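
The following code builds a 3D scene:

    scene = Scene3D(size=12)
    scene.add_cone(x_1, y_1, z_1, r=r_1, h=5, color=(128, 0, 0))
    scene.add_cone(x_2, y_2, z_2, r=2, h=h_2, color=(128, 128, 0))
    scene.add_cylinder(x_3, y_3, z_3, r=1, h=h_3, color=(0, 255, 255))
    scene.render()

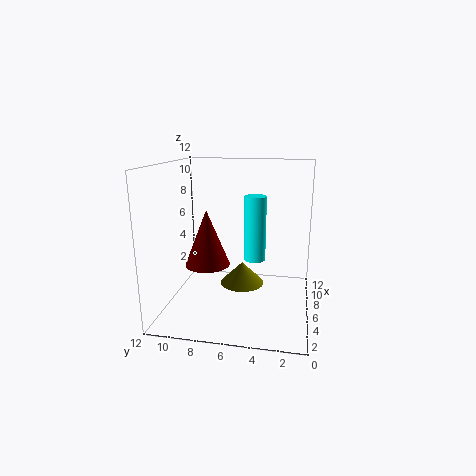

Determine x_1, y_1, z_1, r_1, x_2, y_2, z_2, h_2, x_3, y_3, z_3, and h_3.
x_1 = 7
y_1 = 9
z_1 = 3
r_1 = 2
x_2 = 8
y_2 = 6
z_2 = 1
h_2 = 2
x_3 = 9
y_3 = 5
z_3 = 3
h_3 = 6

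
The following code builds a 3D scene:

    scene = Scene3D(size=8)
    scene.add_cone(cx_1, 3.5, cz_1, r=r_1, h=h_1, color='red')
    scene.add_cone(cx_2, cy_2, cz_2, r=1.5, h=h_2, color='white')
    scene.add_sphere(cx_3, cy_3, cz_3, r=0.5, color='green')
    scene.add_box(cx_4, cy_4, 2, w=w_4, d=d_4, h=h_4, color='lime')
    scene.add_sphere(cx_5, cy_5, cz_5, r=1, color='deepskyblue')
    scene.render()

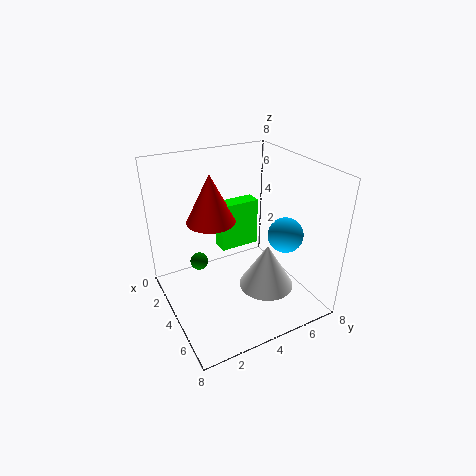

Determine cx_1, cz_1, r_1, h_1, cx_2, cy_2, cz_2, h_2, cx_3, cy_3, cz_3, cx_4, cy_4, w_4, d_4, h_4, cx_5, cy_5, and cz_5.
cx_1 = 1.5, cz_1 = 4, r_1 = 1.5, h_1 = 3, cx_2 = 5.5, cy_2 = 5, cz_2 = 1.5, h_2 = 2.5, cx_3 = 3, cy_3 = 2, cz_3 = 2.5, cx_4 = 1, cy_4 = 4, w_4 = 1, d_4 = 2.5, h_4 = 3, cx_5 = 5, cy_5 = 6.5, cz_5 = 4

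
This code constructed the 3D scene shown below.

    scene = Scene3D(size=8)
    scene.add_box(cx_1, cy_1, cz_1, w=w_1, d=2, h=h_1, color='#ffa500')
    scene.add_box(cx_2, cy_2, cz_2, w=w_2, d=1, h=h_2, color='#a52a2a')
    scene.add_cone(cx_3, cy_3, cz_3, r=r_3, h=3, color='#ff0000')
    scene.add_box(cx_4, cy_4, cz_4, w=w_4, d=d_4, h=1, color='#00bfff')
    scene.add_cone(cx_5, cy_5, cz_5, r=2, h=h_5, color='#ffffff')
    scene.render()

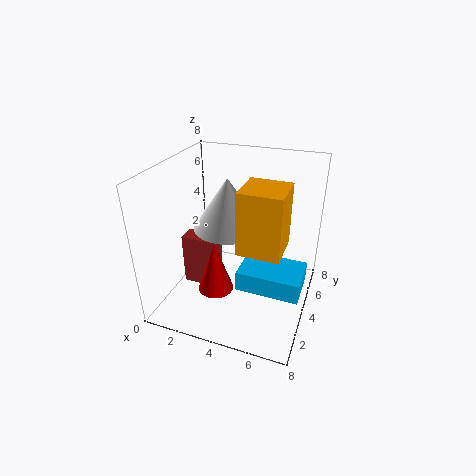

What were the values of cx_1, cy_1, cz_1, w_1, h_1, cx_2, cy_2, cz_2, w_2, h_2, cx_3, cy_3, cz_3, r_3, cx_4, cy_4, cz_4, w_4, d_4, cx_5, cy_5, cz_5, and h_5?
cx_1 = 5
cy_1 = 1
cz_1 = 5
w_1 = 2
h_1 = 3
cx_2 = 1
cy_2 = 3
cz_2 = 1
w_2 = 2
h_2 = 3
cx_3 = 3
cy_3 = 3
cz_3 = 1
r_3 = 1
cx_4 = 5
cy_4 = 1
cz_4 = 3
w_4 = 3
d_4 = 2
cx_5 = 3
cy_5 = 5
cz_5 = 4
h_5 = 3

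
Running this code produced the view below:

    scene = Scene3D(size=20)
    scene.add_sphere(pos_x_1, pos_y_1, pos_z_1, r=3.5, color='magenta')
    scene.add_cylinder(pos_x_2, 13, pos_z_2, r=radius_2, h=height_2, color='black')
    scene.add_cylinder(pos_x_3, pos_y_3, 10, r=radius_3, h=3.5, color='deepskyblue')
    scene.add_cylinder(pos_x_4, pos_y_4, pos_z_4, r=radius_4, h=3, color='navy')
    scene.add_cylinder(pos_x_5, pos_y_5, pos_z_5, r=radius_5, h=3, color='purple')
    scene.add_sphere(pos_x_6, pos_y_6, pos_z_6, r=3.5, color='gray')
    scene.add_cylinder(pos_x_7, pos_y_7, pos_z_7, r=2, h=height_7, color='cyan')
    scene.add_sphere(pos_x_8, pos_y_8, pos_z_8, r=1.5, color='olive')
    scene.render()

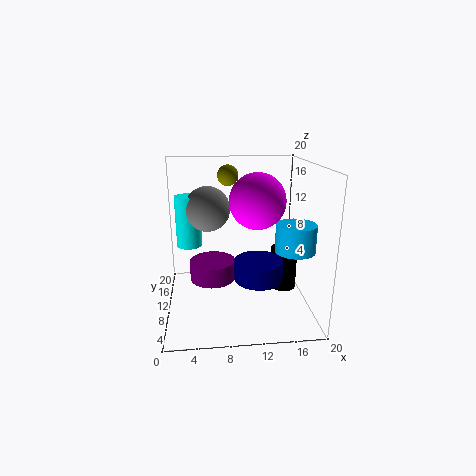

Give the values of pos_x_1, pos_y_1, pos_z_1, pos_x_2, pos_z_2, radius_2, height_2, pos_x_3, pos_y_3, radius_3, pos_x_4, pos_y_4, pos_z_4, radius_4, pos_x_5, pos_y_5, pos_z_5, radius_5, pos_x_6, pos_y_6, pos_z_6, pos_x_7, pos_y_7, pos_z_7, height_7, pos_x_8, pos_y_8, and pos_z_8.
pos_x_1 = 12
pos_y_1 = 6.5
pos_z_1 = 16
pos_x_2 = 17.5
pos_z_2 = 0.5
radius_2 = 2
height_2 = 6.5
pos_x_3 = 16.5
pos_y_3 = 4.5
radius_3 = 2.5
pos_x_4 = 13
pos_y_4 = 10
pos_z_4 = 3.5
radius_4 = 3.5
pos_x_5 = 6.5
pos_y_5 = 14
pos_z_5 = 2
radius_5 = 3.5
pos_x_6 = 6
pos_y_6 = 16.5
pos_z_6 = 12.5
pos_x_7 = 3
pos_y_7 = 17
pos_z_7 = 6.5
height_7 = 8
pos_x_8 = 9
pos_y_8 = 14
pos_z_8 = 18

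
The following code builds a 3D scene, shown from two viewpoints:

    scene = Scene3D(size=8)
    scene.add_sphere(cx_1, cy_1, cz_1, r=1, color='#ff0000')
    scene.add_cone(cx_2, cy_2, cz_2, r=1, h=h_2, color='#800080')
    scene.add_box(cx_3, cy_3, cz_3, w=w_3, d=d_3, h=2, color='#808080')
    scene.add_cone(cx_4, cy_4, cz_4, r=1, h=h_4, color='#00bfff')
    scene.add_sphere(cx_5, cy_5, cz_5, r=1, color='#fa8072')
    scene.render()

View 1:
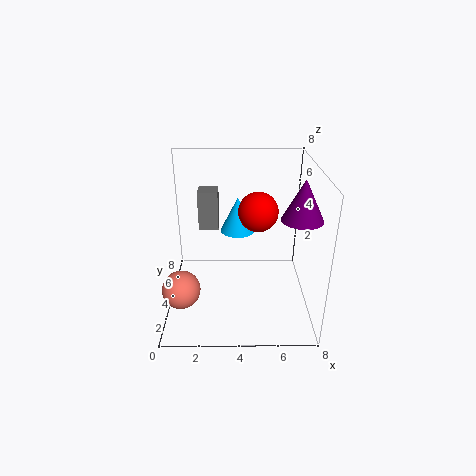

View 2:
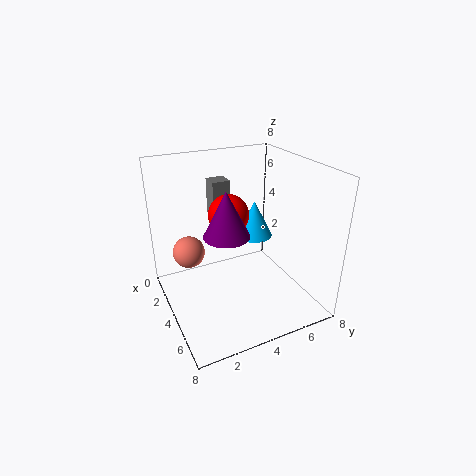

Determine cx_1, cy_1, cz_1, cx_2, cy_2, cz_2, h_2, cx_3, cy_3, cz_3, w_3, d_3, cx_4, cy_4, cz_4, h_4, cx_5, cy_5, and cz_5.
cx_1 = 5, cy_1 = 3, cz_1 = 6, cx_2 = 7, cy_2 = 2, cz_2 = 6, h_2 = 2, cx_3 = 2, cy_3 = 3, cz_3 = 5, w_3 = 1, d_3 = 1, cx_4 = 4, cy_4 = 5, cz_4 = 4, h_4 = 2, cx_5 = 1, cy_5 = 2, cz_5 = 2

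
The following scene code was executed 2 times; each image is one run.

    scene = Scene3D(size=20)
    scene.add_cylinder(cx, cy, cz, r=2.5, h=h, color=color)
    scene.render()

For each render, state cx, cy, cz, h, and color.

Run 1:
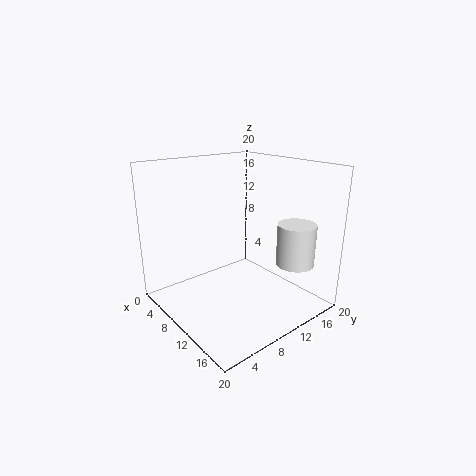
cx = 17; cy = 14; cz = 7.5; h = 5.5; color = 'white'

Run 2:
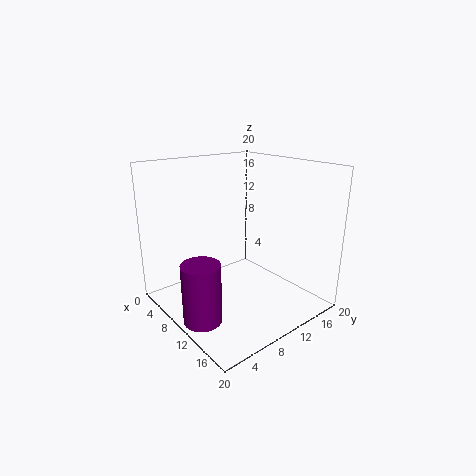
cx = 12; cy = 2.5; cz = 1; h = 8; color = 'purple'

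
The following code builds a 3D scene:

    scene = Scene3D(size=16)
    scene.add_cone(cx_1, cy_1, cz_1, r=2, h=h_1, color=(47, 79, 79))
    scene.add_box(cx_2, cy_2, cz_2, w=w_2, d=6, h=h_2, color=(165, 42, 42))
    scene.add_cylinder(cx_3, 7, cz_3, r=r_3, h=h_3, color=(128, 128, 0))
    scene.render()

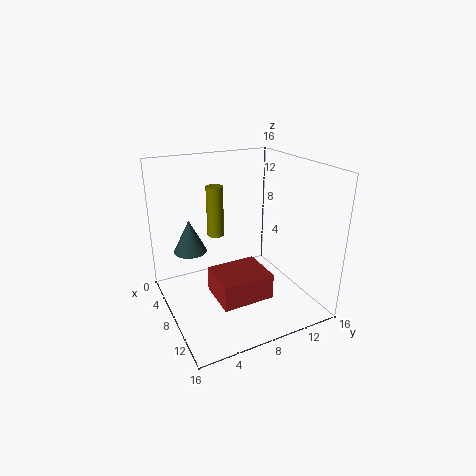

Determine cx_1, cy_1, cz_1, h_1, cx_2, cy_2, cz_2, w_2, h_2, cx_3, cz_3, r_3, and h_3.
cx_1 = 3; cy_1 = 4; cz_1 = 5; h_1 = 4; cx_2 = 6; cy_2 = 5; cz_2 = 1; w_2 = 5; h_2 = 3; cx_3 = 4; cz_3 = 7; r_3 = 1; h_3 = 6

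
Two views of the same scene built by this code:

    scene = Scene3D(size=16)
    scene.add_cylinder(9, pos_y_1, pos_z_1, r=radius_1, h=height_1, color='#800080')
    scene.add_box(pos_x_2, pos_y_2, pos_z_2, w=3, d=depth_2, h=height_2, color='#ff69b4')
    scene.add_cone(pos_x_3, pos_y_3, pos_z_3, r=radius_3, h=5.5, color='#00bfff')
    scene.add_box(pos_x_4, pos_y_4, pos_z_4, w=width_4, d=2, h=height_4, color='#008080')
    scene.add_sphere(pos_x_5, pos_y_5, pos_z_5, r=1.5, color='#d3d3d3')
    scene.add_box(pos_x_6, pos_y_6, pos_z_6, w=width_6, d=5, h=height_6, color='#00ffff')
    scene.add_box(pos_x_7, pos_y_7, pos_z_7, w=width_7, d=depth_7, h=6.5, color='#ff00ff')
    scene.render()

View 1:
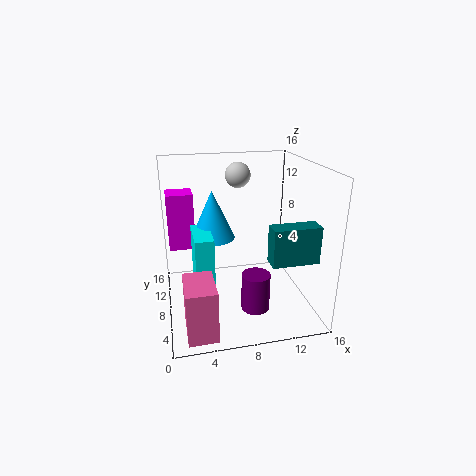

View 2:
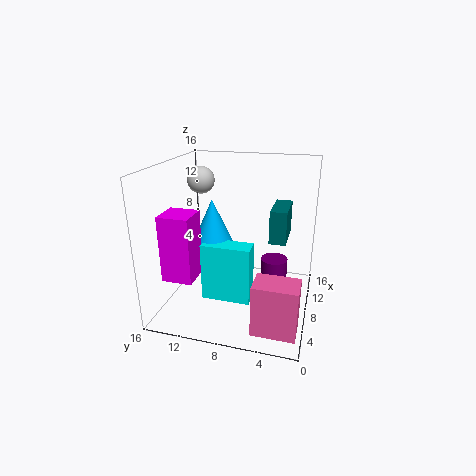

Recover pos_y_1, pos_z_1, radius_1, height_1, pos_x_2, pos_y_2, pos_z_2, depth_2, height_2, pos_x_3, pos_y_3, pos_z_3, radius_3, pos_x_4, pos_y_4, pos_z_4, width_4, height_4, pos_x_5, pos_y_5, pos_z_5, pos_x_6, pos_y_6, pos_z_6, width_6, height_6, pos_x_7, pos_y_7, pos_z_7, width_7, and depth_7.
pos_y_1 = 4
pos_z_1 = 1.5
radius_1 = 1.5
height_1 = 4
pos_x_2 = 1.5
pos_y_2 = 0.5
pos_z_2 = 0.5
depth_2 = 4.5
height_2 = 5.5
pos_x_3 = 5.5
pos_y_3 = 10
pos_z_3 = 7.5
radius_3 = 2.5
pos_x_4 = 10.5
pos_y_4 = 3
pos_z_4 = 6.5
width_4 = 5
height_4 = 4
pos_x_5 = 9
pos_y_5 = 12.5
pos_z_5 = 14
pos_x_6 = 3
pos_y_6 = 5.5
pos_z_6 = 3
width_6 = 2
height_6 = 6
pos_x_7 = 0.5
pos_y_7 = 10.5
pos_z_7 = 6
width_7 = 3
depth_7 = 3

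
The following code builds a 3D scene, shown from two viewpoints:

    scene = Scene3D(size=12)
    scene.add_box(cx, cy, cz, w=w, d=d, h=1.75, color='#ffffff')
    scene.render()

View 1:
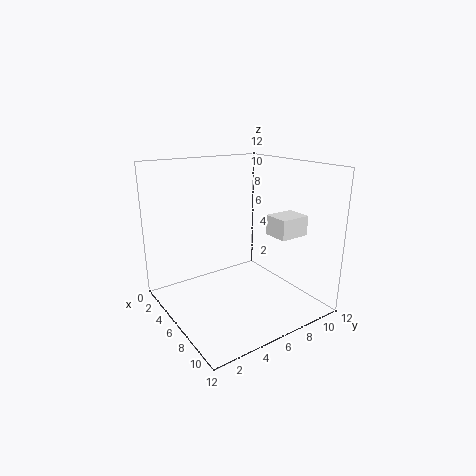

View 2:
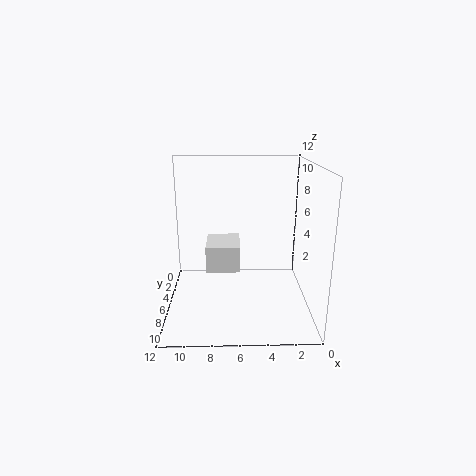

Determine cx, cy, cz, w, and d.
cx = 6; cy = 9; cz = 5.75; w = 2.25; d = 2.75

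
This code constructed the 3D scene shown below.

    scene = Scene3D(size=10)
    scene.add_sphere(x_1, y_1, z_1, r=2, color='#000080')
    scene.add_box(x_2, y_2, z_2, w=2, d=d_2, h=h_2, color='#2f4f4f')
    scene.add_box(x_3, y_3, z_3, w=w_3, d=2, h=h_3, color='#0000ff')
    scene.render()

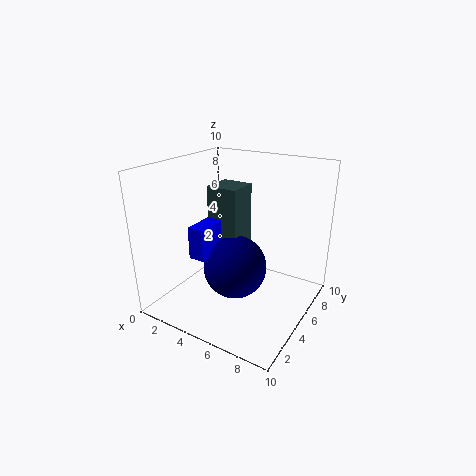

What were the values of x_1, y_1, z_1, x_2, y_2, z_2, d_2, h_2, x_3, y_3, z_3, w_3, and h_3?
x_1 = 6, y_1 = 3, z_1 = 4, x_2 = 4, y_2 = 3, z_2 = 5, d_2 = 2, h_2 = 4, x_3 = 4, y_3 = 1, z_3 = 5, w_3 = 1, h_3 = 2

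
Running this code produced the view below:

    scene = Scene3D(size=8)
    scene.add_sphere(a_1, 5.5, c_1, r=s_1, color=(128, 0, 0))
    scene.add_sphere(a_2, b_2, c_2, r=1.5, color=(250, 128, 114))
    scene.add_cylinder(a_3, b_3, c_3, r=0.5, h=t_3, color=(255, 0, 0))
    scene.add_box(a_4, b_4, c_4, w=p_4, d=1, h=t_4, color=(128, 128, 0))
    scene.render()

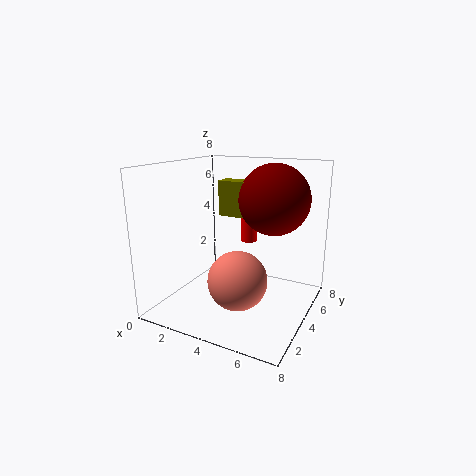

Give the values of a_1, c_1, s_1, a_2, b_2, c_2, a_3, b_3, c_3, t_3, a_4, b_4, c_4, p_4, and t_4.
a_1 = 5.5, c_1 = 6, s_1 = 2, a_2 = 5, b_2 = 2, c_2 = 2.5, a_3 = 3.5, b_3 = 6.5, c_3 = 3, t_3 = 2.5, a_4 = 2.5, b_4 = 4.5, c_4 = 5, p_4 = 3, t_4 = 2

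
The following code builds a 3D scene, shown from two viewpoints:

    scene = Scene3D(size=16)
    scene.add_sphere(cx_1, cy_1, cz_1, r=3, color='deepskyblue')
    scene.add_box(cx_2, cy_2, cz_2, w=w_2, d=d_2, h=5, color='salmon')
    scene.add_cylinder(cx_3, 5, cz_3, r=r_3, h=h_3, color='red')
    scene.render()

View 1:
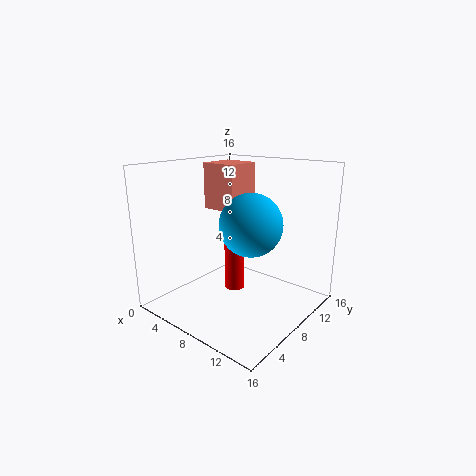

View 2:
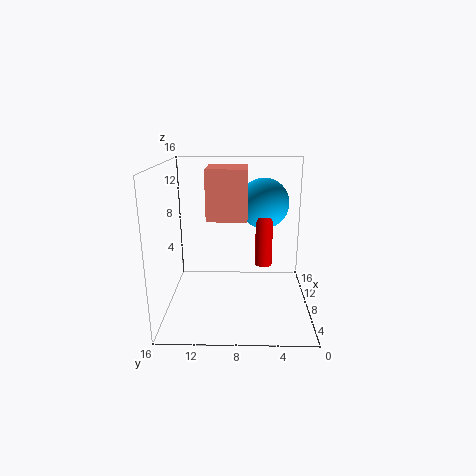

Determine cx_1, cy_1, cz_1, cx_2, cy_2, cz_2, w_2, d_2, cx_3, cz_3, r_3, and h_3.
cx_1 = 12, cy_1 = 5, cz_1 = 11, cx_2 = 4, cy_2 = 7, cz_2 = 11, w_2 = 4, d_2 = 4, cx_3 = 10, cz_3 = 4, r_3 = 1, h_3 = 6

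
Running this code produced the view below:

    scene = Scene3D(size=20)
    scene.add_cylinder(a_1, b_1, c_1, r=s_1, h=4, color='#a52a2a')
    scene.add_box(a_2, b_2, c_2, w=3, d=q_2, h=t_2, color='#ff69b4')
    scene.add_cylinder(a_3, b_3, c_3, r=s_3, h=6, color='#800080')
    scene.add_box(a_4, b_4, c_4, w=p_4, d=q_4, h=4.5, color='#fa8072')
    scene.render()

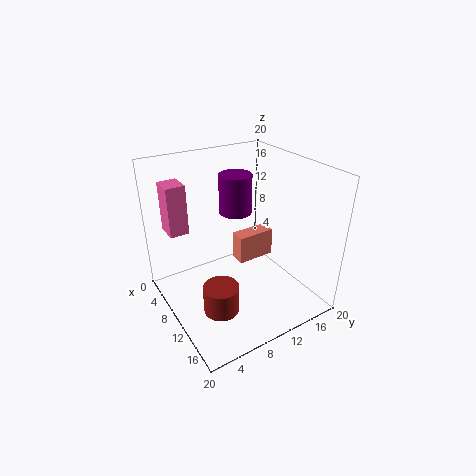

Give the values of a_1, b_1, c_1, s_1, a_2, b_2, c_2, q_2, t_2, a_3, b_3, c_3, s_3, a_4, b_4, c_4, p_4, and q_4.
a_1 = 12; b_1 = 6; c_1 = 0.5; s_1 = 2.5; a_2 = 5.5; b_2 = 1; c_2 = 12; q_2 = 2.5; t_2 = 6.5; a_3 = 4.5; b_3 = 13; c_3 = 11; s_3 = 2.5; a_4 = 4.5; b_4 = 12.5; c_4 = 3; p_4 = 2.5; q_4 = 6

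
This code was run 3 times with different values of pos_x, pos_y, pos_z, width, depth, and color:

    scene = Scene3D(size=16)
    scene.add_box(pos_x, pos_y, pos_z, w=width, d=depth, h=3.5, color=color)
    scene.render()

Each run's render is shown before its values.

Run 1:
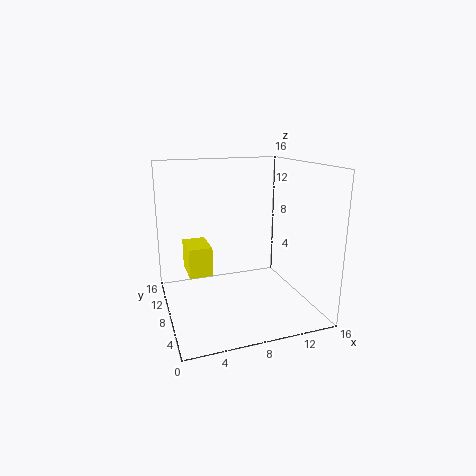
pos_x = 2.75; pos_y = 9.75; pos_z = 3; width = 2.75; depth = 4.25; color = 'yellow'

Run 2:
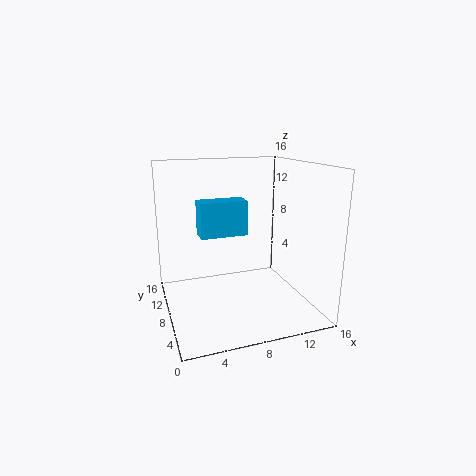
pos_x = 3.25; pos_y = 5; pos_z = 9.25; width = 4.75; depth = 2.25; color = 'deepskyblue'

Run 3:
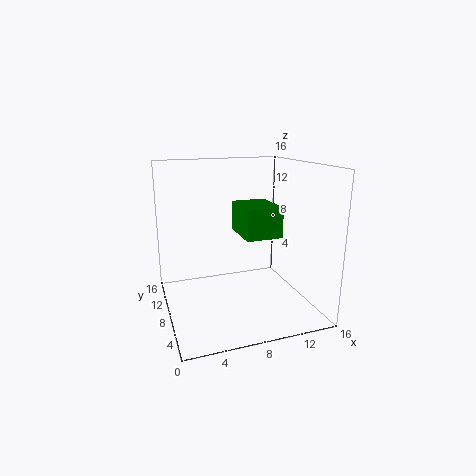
pos_x = 8.75; pos_y = 7; pos_z = 7.75; width = 4.25; depth = 5.5; color = 'green'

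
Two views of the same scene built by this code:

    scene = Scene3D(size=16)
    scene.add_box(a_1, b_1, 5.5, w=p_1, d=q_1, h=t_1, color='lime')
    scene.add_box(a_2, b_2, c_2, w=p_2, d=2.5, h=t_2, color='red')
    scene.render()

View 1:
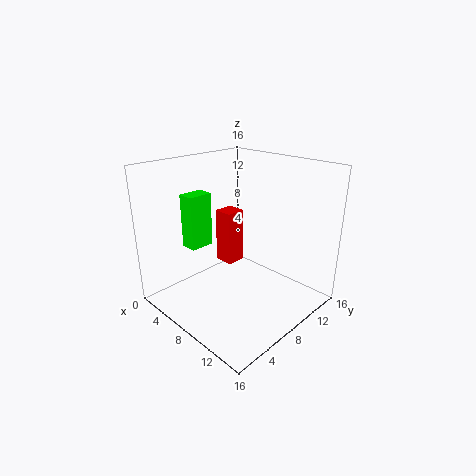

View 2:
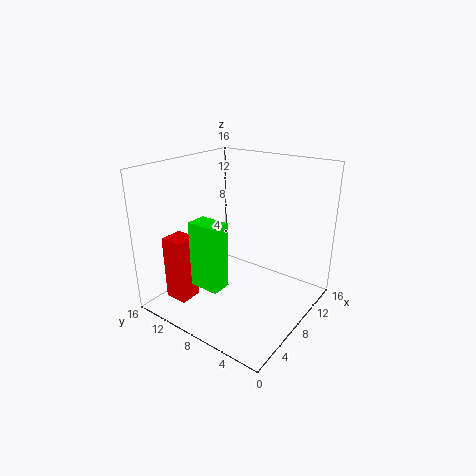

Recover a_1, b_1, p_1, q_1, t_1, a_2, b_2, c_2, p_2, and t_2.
a_1 = 1, b_1 = 5.5, p_1 = 2, q_1 = 3, t_1 = 6.5, a_2 = 1.5, b_2 = 10.5, c_2 = 2, p_2 = 2.5, t_2 = 7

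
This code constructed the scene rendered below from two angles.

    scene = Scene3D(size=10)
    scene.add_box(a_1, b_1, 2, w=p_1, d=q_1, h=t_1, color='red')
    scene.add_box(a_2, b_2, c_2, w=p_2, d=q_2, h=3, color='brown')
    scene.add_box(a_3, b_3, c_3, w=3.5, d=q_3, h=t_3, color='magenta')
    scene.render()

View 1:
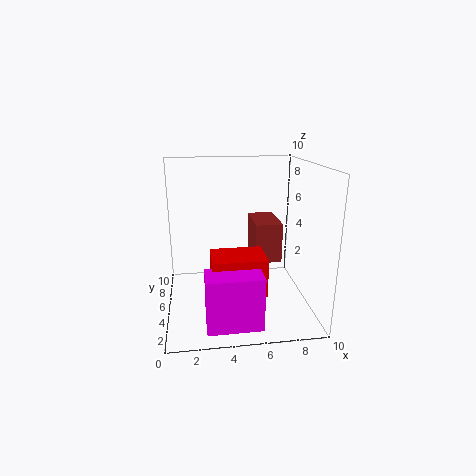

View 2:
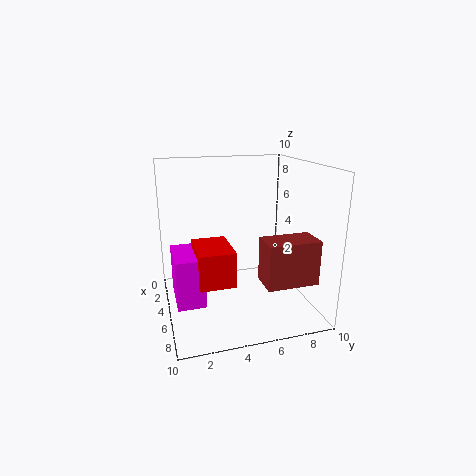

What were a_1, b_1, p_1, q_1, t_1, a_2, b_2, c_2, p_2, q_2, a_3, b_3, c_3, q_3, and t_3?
a_1 = 3
b_1 = 2
p_1 = 3.5
q_1 = 2.5
t_1 = 2.5
a_2 = 6.5
b_2 = 6
c_2 = 2.5
p_2 = 2
q_2 = 3.5
a_3 = 2.5
b_3 = 0.5
c_3 = 0.5
q_3 = 2
t_3 = 3.5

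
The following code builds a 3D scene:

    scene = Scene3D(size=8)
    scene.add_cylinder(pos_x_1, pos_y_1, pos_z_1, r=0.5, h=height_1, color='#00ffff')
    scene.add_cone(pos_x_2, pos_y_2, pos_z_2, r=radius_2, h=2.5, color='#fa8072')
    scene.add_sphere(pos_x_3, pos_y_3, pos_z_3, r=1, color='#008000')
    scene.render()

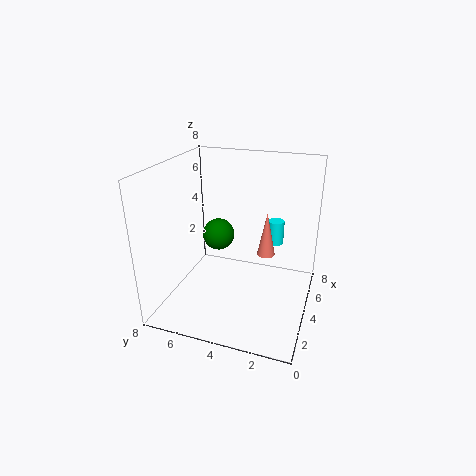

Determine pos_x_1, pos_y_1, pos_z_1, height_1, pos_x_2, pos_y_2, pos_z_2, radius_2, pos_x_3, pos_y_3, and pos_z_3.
pos_x_1 = 7; pos_y_1 = 2.5; pos_z_1 = 2.5; height_1 = 1.5; pos_x_2 = 4.5; pos_y_2 = 2.5; pos_z_2 = 3; radius_2 = 0.5; pos_x_3 = 6; pos_y_3 = 6; pos_z_3 = 3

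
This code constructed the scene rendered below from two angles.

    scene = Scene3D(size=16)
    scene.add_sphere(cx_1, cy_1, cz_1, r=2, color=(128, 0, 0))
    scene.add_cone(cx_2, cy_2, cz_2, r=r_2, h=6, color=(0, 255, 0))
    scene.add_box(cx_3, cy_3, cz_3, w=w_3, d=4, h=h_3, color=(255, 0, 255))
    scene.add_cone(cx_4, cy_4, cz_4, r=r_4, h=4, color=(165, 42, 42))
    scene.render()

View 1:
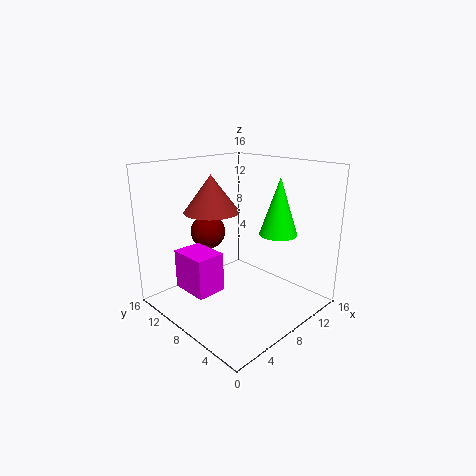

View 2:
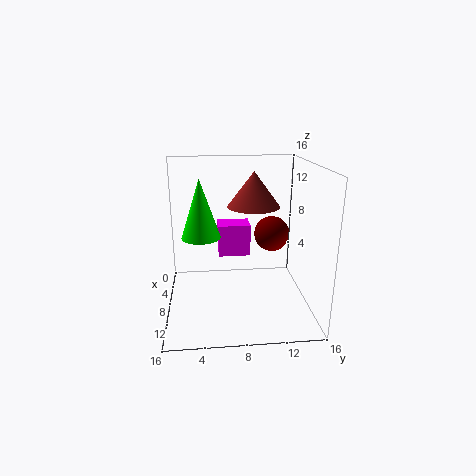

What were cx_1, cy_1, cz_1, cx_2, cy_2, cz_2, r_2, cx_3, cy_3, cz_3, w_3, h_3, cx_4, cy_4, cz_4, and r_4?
cx_1 = 7; cy_1 = 12; cz_1 = 8; cx_2 = 10; cy_2 = 4; cz_2 = 9; r_2 = 2; cx_3 = 1; cy_3 = 6; cz_3 = 4; w_3 = 3; h_3 = 4; cx_4 = 6; cy_4 = 10; cz_4 = 11; r_4 = 3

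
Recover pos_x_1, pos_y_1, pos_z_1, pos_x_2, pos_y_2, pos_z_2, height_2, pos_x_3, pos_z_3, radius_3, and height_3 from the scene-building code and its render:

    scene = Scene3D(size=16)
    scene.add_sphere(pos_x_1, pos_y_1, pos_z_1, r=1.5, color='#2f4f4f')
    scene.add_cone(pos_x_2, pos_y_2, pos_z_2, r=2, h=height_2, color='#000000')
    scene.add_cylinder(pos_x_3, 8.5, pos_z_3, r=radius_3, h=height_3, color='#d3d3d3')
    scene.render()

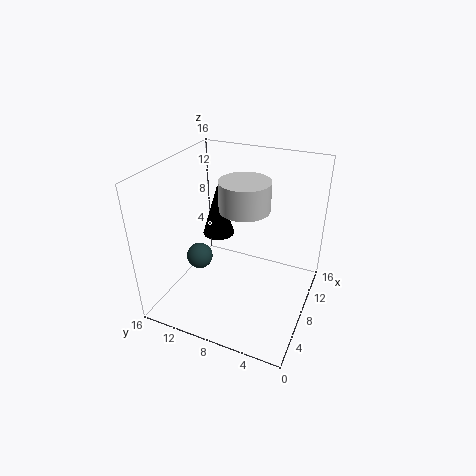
pos_x_1 = 7
pos_y_1 = 12.5
pos_z_1 = 5
pos_x_2 = 12
pos_y_2 = 12.5
pos_z_2 = 5.5
height_2 = 6.5
pos_x_3 = 11
pos_z_3 = 10
radius_3 = 3
height_3 = 3.5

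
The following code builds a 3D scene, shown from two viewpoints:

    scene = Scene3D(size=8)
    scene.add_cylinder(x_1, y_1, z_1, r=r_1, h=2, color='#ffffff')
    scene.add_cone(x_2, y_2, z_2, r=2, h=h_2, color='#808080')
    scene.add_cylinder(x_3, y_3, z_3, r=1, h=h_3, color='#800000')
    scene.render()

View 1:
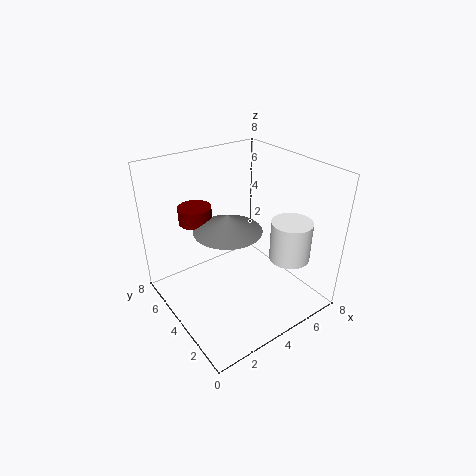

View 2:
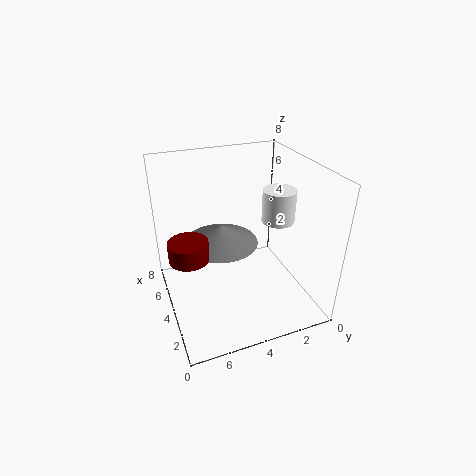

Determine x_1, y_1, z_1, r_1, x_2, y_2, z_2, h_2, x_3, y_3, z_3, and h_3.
x_1 = 5; y_1 = 1; z_1 = 4; r_1 = 1; x_2 = 4; y_2 = 5; z_2 = 4; h_2 = 1; x_3 = 3; y_3 = 7; z_3 = 4; h_3 = 1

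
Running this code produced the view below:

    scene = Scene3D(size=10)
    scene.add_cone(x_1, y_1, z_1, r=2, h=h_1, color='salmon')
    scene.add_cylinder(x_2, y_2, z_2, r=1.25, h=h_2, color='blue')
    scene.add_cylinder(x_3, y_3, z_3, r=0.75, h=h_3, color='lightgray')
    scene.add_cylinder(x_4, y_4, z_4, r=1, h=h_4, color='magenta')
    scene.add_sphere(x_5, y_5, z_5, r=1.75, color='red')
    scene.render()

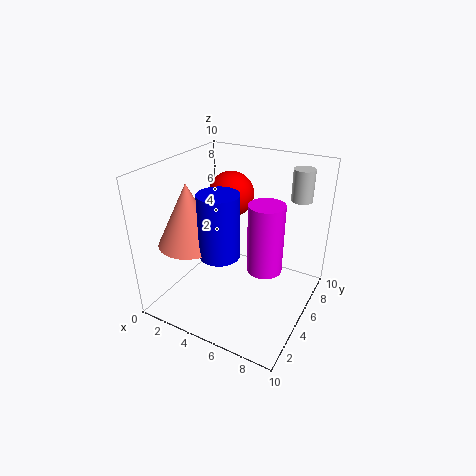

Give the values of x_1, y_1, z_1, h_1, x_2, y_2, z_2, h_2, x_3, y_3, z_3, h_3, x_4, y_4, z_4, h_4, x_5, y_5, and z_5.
x_1 = 3; y_1 = 2.25; z_1 = 5.5; h_1 = 4; x_2 = 5.25; y_2 = 2.25; z_2 = 5.25; h_2 = 4; x_3 = 8.25; y_3 = 8.25; z_3 = 7.25; h_3 = 2.25; x_4 = 8.25; y_4 = 2.25; z_4 = 5.25; h_4 = 4; x_5 = 2.75; y_5 = 8; z_5 = 6.75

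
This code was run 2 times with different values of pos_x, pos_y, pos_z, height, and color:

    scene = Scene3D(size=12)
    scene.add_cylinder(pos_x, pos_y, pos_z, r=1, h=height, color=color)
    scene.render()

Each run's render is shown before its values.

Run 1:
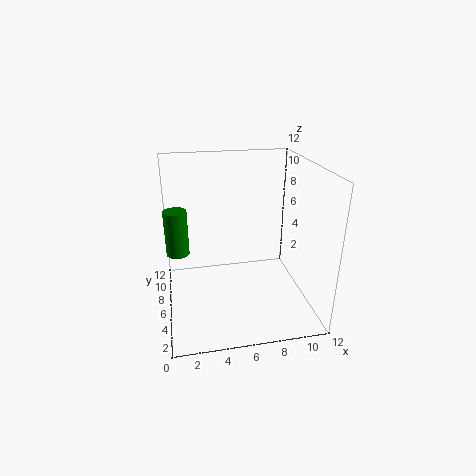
pos_x = 1, pos_y = 8, pos_z = 4, height = 4, color = 'green'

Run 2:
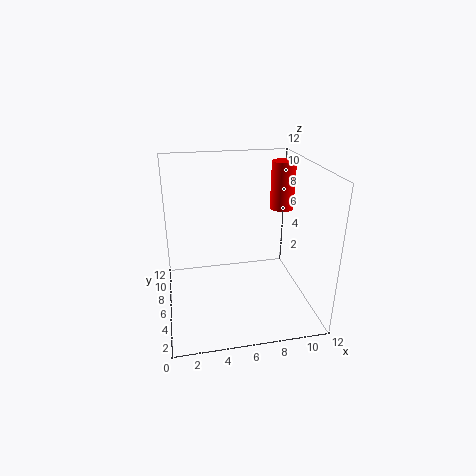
pos_x = 10, pos_y = 7, pos_z = 8, height = 4, color = 'red'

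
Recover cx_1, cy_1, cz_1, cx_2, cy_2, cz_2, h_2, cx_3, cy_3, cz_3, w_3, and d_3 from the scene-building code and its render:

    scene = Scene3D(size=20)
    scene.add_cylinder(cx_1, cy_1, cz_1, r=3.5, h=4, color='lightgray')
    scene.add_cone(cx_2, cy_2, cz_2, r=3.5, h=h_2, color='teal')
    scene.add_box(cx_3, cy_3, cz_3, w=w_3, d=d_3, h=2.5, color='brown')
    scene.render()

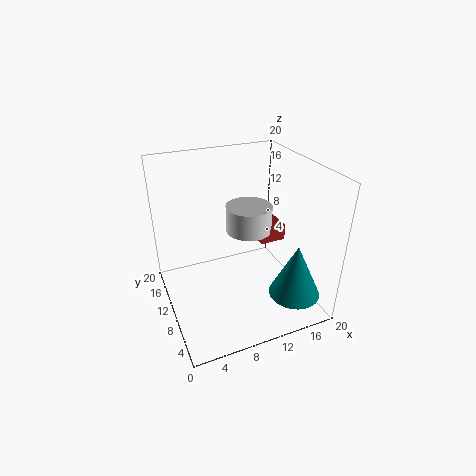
cx_1 = 13.5
cy_1 = 14
cz_1 = 8.5
cx_2 = 16
cy_2 = 4
cz_2 = 3
h_2 = 7.5
cx_3 = 14.5
cy_3 = 11.5
cz_3 = 7
w_3 = 4
d_3 = 6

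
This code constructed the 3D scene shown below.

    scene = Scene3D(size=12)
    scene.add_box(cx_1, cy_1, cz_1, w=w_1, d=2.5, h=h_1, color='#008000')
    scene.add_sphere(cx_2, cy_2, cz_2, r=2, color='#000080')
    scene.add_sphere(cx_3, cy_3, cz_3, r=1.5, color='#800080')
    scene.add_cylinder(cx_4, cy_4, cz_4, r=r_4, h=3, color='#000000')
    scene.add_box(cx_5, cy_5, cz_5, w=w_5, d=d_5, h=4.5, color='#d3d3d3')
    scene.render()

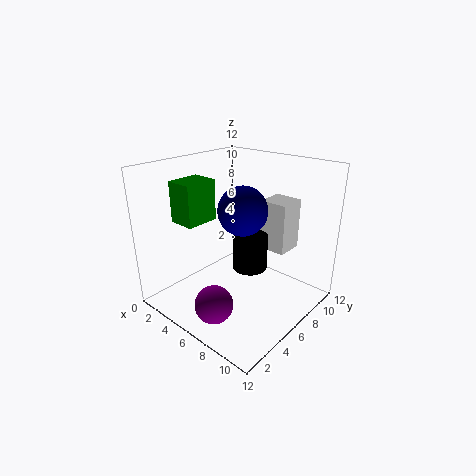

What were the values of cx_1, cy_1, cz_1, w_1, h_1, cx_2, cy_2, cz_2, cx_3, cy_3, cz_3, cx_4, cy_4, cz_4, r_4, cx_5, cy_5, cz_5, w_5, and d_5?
cx_1 = 4
cy_1 = 1
cz_1 = 8.5
w_1 = 2
h_1 = 3
cx_2 = 6.5
cy_2 = 6
cz_2 = 8.5
cx_3 = 7
cy_3 = 2
cz_3 = 2
cx_4 = 6.5
cy_4 = 7
cz_4 = 3
r_4 = 1.5
cx_5 = 6
cy_5 = 9
cz_5 = 4
w_5 = 2.5
d_5 = 2.5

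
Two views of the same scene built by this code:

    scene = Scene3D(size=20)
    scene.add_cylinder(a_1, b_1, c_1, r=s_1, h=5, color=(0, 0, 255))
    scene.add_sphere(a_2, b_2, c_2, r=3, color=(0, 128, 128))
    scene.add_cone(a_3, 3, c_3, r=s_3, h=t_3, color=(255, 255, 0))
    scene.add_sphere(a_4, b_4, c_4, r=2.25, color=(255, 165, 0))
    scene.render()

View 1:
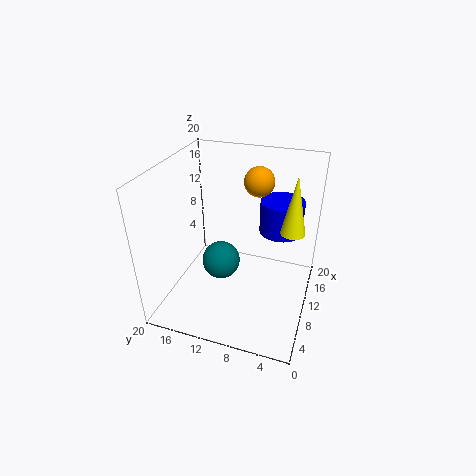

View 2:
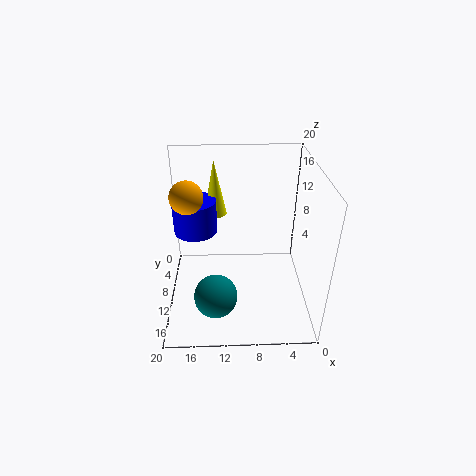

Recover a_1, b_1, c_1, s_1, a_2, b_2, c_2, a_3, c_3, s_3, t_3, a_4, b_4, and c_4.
a_1 = 16.25, b_1 = 5.25, c_1 = 8.5, s_1 = 3.25, a_2 = 13.25, b_2 = 14, c_2 = 3, a_3 = 13.25, c_3 = 10.25, s_3 = 1.75, t_3 = 8.5, a_4 = 16.75, b_4 = 9, c_4 = 15.75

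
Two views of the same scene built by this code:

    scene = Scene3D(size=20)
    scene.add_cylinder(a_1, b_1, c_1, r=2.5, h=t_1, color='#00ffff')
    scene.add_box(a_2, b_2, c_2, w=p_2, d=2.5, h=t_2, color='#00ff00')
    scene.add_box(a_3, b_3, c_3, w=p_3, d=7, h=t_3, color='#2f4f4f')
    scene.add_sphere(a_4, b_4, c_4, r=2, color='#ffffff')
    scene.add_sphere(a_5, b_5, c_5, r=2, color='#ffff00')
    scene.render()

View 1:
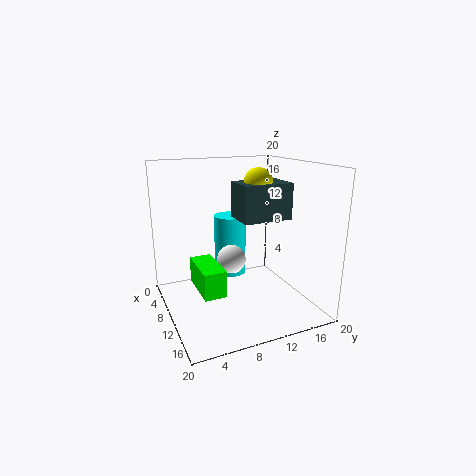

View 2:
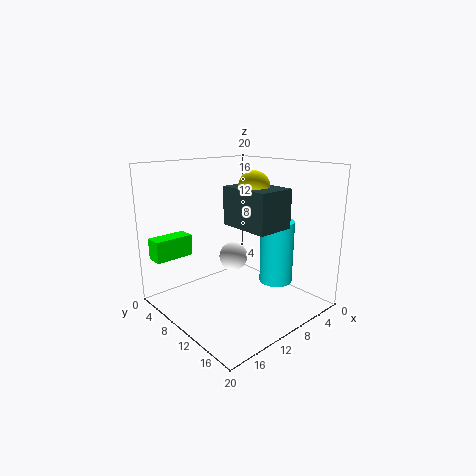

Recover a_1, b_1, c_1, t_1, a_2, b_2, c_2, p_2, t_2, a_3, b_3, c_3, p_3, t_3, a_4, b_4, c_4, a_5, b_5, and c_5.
a_1 = 3.5; b_1 = 11.5; c_1 = 2; t_1 = 9.5; a_2 = 14; b_2 = 2; c_2 = 7; p_2 = 5.5; t_2 = 3; a_3 = 7.5; b_3 = 10; c_3 = 12.5; p_3 = 5; t_3 = 5; a_4 = 10; b_4 = 9; c_4 = 7; a_5 = 10; b_5 = 13; c_5 = 17.5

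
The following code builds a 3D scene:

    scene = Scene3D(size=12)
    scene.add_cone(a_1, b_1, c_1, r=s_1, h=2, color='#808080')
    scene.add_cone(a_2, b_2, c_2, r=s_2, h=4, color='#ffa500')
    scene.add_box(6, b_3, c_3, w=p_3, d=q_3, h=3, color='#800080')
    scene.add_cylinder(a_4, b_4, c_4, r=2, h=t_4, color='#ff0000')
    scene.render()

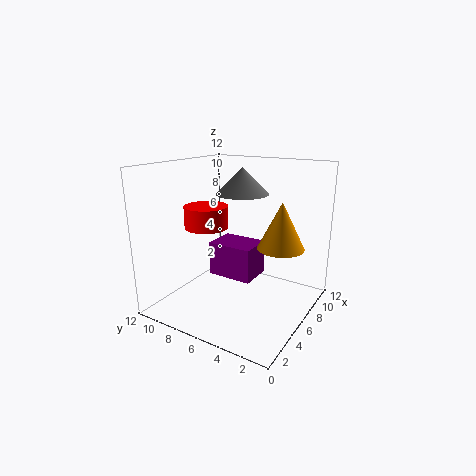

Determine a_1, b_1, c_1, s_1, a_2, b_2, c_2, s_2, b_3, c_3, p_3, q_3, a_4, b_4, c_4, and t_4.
a_1 = 5, b_1 = 5, c_1 = 10, s_1 = 2, a_2 = 8, b_2 = 3, c_2 = 5, s_2 = 2, b_3 = 5, c_3 = 2, p_3 = 3, q_3 = 4, a_4 = 7, b_4 = 10, c_4 = 6, t_4 = 2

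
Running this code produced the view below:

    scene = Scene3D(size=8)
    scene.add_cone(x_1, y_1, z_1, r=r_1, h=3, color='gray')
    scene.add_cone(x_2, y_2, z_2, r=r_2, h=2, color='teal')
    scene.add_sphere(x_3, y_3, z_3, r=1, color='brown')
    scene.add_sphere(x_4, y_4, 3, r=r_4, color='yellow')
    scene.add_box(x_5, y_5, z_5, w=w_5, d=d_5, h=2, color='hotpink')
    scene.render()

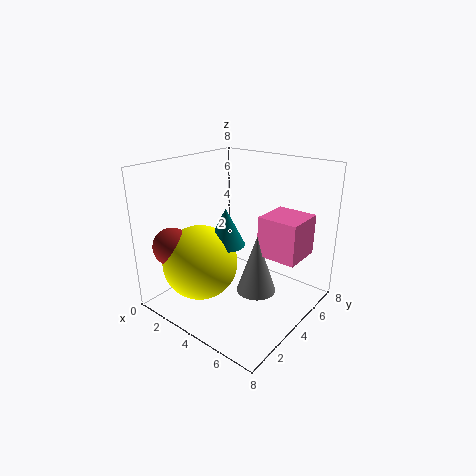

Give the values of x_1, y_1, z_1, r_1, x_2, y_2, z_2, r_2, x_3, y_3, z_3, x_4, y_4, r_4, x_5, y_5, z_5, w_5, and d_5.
x_1 = 6, y_1 = 3, z_1 = 2, r_1 = 1, x_2 = 4, y_2 = 3, z_2 = 4, r_2 = 1, x_3 = 2, y_3 = 1, z_3 = 4, x_4 = 3, y_4 = 2, r_4 = 2, x_5 = 6, y_5 = 3, z_5 = 4, w_5 = 2, d_5 = 2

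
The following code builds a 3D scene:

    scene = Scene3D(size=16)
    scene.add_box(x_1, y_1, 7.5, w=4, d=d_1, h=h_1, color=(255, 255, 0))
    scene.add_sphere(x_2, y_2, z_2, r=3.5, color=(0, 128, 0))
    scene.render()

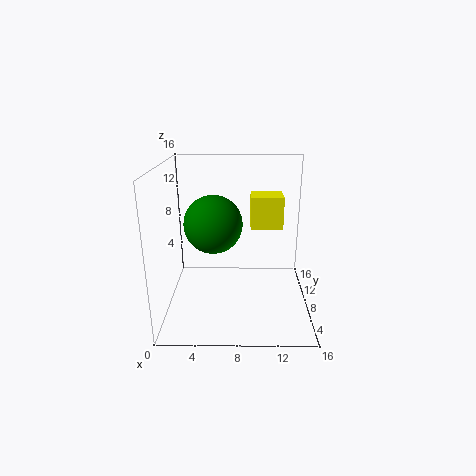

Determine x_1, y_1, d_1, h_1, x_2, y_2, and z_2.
x_1 = 9.5, y_1 = 12, d_1 = 3.5, h_1 = 4, x_2 = 5, y_2 = 11, z_2 = 8.5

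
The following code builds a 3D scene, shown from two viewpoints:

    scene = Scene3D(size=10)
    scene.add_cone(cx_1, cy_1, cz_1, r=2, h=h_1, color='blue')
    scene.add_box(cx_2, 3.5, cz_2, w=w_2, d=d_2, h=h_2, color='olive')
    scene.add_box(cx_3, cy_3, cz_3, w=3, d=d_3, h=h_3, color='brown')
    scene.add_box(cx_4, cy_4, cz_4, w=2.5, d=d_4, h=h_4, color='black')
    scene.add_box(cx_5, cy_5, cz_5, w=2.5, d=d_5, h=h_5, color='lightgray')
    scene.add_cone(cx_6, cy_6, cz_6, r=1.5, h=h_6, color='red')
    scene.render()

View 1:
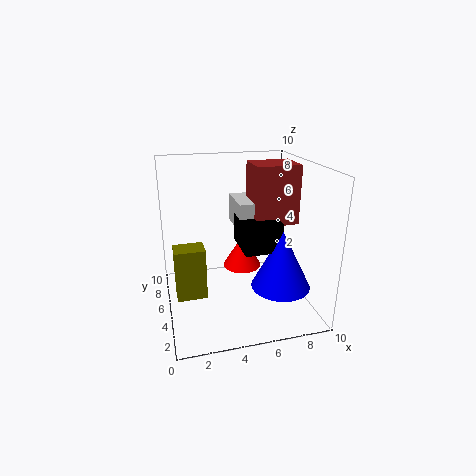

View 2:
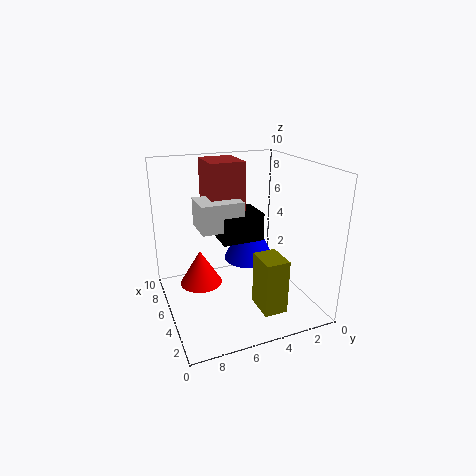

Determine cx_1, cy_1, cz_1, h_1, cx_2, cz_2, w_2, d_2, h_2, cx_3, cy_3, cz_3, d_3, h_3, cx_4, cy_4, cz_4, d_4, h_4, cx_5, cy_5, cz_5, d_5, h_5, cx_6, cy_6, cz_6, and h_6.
cx_1 = 7.5, cy_1 = 3, cz_1 = 2, h_1 = 4, cx_2 = 0.5, cz_2 = 1.5, w_2 = 2, d_2 = 1.5, h_2 = 3.5, cx_3 = 6, cy_3 = 4, cz_3 = 6, d_3 = 2.5, h_3 = 4, cx_4 = 5, cy_4 = 3, cz_4 = 4.5, d_4 = 3, h_4 = 2, cx_5 = 5, cy_5 = 4.5, cz_5 = 5.5, d_5 = 3, h_5 = 2, cx_6 = 6, cy_6 = 7.5, cz_6 = 1.5, h_6 = 2.5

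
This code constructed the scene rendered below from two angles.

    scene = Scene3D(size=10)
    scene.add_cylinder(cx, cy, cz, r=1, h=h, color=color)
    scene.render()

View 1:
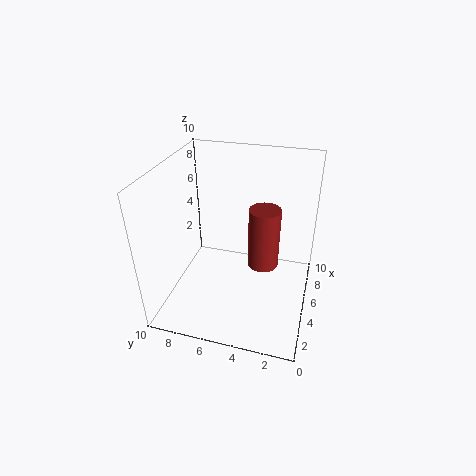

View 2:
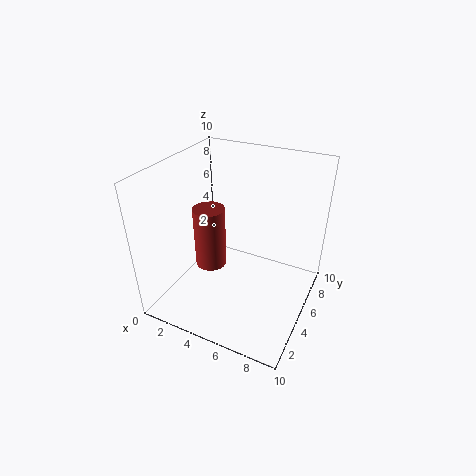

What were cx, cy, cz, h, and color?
cx = 4, cy = 3, cz = 4, h = 4, color = 'brown'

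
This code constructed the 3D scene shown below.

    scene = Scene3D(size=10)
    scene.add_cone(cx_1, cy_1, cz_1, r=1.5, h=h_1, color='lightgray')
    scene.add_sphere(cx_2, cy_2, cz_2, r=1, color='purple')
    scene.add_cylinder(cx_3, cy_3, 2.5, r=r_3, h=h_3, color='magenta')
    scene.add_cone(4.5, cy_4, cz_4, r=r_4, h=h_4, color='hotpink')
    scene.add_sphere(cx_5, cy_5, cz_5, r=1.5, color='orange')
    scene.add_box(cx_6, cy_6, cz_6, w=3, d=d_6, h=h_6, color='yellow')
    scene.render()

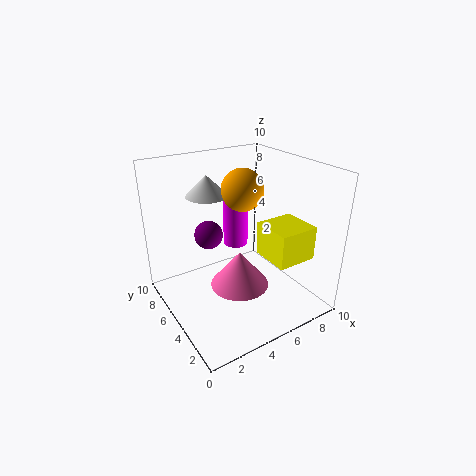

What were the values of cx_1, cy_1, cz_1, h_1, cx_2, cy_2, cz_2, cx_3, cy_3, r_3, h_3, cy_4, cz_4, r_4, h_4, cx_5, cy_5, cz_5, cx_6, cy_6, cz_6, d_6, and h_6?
cx_1 = 4
cy_1 = 7.5
cz_1 = 7.5
h_1 = 1.5
cx_2 = 3.5
cy_2 = 6.5
cz_2 = 5
cx_3 = 7
cy_3 = 8.5
r_3 = 1
h_3 = 4.5
cy_4 = 4
cz_4 = 2
r_4 = 2
h_4 = 2.5
cx_5 = 6
cy_5 = 6
cz_5 = 8
cx_6 = 7
cy_6 = 2.5
cz_6 = 3
d_6 = 3
h_6 = 2.5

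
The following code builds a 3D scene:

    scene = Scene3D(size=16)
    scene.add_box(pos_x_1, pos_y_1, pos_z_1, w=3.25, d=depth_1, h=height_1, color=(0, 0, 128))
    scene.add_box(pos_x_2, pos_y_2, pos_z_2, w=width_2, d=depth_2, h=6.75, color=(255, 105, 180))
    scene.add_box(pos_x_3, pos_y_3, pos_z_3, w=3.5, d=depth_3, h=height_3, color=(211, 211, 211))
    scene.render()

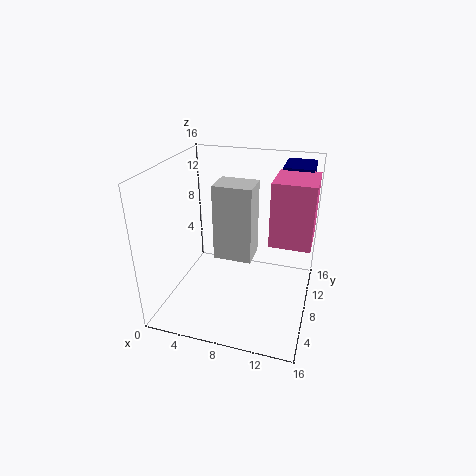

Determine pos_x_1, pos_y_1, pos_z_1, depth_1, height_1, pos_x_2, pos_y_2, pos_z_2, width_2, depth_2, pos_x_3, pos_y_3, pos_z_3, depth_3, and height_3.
pos_x_1 = 12; pos_y_1 = 10.75; pos_z_1 = 13.5; depth_1 = 4.25; height_1 = 2; pos_x_2 = 11.75; pos_y_2 = 6.25; pos_z_2 = 8.5; width_2 = 4.25; depth_2 = 5; pos_x_3 = 7.5; pos_y_3 = 2; pos_z_3 = 9; depth_3 = 2.75; height_3 = 7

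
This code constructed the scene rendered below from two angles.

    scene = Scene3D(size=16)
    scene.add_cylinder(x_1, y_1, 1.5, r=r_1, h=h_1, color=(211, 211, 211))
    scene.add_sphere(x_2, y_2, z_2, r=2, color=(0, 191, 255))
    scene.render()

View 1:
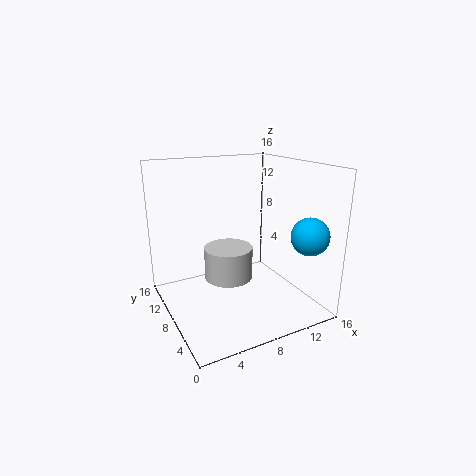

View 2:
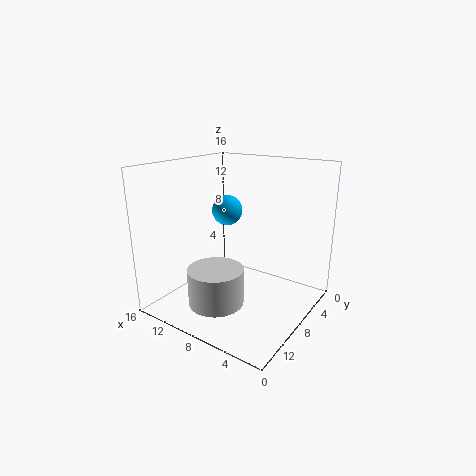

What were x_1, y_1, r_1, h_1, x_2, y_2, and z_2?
x_1 = 8.5; y_1 = 11.5; r_1 = 3; h_1 = 4; x_2 = 13.5; y_2 = 2.5; z_2 = 9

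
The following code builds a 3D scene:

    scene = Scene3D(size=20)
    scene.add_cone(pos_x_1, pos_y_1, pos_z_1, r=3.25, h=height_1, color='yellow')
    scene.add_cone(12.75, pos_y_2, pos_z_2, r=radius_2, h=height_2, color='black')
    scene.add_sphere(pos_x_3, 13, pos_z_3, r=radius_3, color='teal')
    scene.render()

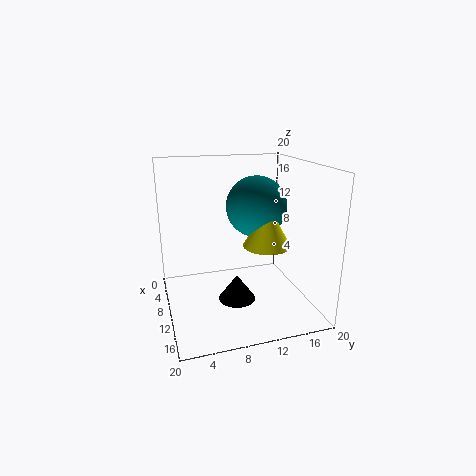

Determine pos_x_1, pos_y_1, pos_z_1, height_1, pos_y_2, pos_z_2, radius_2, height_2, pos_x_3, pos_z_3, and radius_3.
pos_x_1 = 12, pos_y_1 = 13.5, pos_z_1 = 9.25, height_1 = 5.75, pos_y_2 = 9, pos_z_2 = 2.25, radius_2 = 2.5, height_2 = 3.5, pos_x_3 = 9, pos_z_3 = 14, radius_3 = 4.25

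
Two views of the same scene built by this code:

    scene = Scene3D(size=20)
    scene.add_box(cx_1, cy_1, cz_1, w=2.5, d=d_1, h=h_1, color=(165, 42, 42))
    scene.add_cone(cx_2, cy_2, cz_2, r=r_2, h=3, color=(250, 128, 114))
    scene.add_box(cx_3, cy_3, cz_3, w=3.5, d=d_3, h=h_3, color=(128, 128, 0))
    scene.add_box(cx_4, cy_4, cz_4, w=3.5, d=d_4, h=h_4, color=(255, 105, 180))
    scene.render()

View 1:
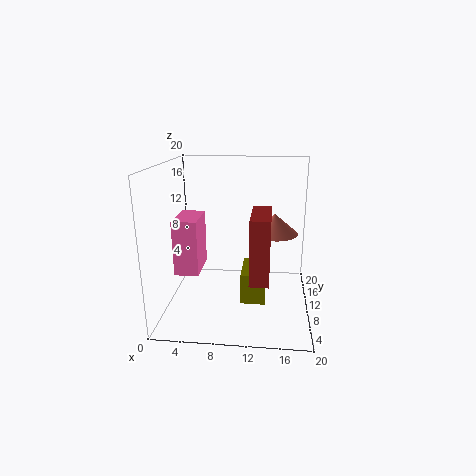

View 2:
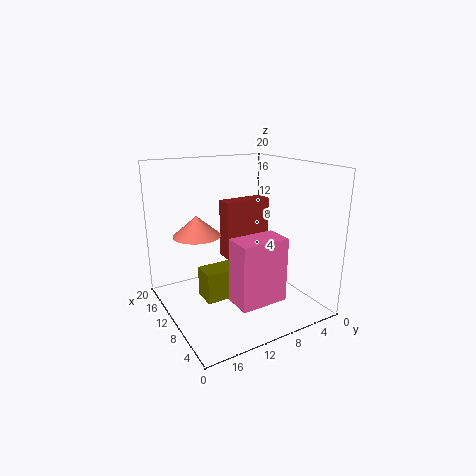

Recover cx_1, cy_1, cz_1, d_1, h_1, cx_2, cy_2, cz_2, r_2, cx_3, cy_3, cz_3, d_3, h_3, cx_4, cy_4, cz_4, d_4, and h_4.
cx_1 = 12
cy_1 = 3.5
cz_1 = 6
d_1 = 7
h_1 = 8.5
cx_2 = 15
cy_2 = 14
cz_2 = 9.5
r_2 = 3.5
cx_3 = 10.5
cy_3 = 8.5
cz_3 = 0.5
d_3 = 6
h_3 = 4.5
cx_4 = 1
cy_4 = 8.5
cz_4 = 4.5
d_4 = 6
h_4 = 8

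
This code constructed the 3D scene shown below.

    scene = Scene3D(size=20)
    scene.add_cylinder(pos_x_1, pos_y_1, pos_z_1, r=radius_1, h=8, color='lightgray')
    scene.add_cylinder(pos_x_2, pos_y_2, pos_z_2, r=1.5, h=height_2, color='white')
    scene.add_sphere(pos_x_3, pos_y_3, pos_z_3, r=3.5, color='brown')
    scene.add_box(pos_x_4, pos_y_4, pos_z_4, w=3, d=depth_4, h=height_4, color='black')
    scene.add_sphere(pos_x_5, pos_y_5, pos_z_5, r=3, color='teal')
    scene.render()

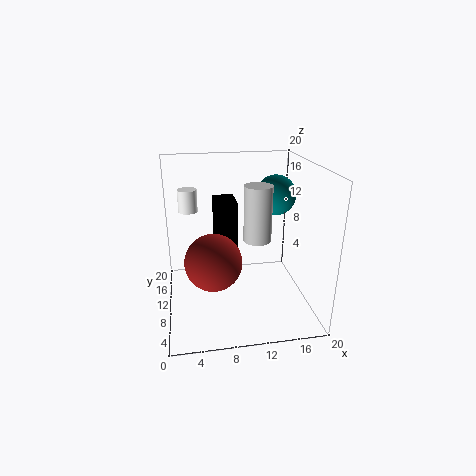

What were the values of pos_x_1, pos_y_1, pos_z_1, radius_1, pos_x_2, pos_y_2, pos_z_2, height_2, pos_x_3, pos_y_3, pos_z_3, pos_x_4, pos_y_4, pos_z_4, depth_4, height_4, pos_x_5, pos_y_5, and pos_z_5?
pos_x_1 = 13, pos_y_1 = 11, pos_z_1 = 9, radius_1 = 2, pos_x_2 = 3.5, pos_y_2 = 18, pos_z_2 = 11.5, height_2 = 3.5, pos_x_3 = 6, pos_y_3 = 4.5, pos_z_3 = 9.5, pos_x_4 = 7, pos_y_4 = 10, pos_z_4 = 7, depth_4 = 4.5, height_4 = 8, pos_x_5 = 16.5, pos_y_5 = 14.5, pos_z_5 = 14.5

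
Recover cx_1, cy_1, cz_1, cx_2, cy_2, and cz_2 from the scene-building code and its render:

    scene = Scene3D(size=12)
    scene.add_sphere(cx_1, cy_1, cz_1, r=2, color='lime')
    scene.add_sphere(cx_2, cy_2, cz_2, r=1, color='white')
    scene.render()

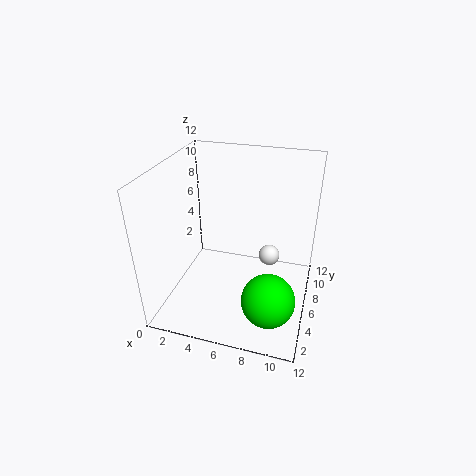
cx_1 = 9.5
cy_1 = 2
cz_1 = 3.5
cx_2 = 8
cy_2 = 10
cz_2 = 2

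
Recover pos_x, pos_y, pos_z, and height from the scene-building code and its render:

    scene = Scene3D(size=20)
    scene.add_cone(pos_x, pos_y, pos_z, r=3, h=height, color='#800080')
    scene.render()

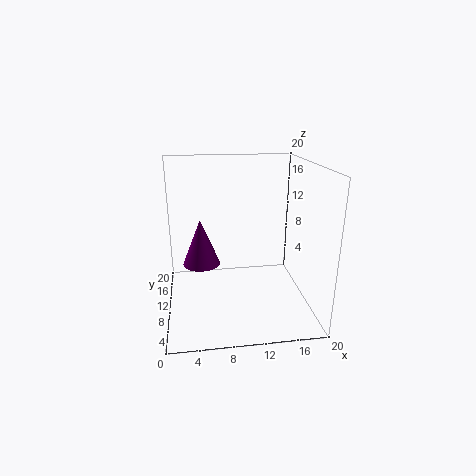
pos_x = 5; pos_y = 17; pos_z = 3; height = 7.5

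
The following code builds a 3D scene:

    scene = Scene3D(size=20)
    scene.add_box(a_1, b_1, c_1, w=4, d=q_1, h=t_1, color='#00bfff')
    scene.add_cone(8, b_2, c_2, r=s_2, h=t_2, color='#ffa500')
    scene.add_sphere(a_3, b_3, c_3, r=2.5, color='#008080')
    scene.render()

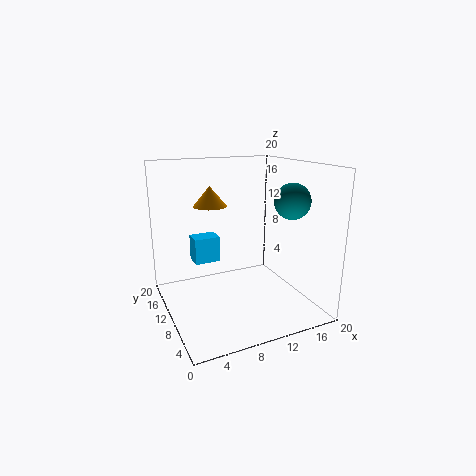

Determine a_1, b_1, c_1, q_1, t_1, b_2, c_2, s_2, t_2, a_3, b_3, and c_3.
a_1 = 5.5, b_1 = 15.5, c_1 = 4.5, q_1 = 3, t_1 = 4, b_2 = 15.5, c_2 = 13.5, s_2 = 2.5, t_2 = 3, a_3 = 17, b_3 = 7.5, c_3 = 15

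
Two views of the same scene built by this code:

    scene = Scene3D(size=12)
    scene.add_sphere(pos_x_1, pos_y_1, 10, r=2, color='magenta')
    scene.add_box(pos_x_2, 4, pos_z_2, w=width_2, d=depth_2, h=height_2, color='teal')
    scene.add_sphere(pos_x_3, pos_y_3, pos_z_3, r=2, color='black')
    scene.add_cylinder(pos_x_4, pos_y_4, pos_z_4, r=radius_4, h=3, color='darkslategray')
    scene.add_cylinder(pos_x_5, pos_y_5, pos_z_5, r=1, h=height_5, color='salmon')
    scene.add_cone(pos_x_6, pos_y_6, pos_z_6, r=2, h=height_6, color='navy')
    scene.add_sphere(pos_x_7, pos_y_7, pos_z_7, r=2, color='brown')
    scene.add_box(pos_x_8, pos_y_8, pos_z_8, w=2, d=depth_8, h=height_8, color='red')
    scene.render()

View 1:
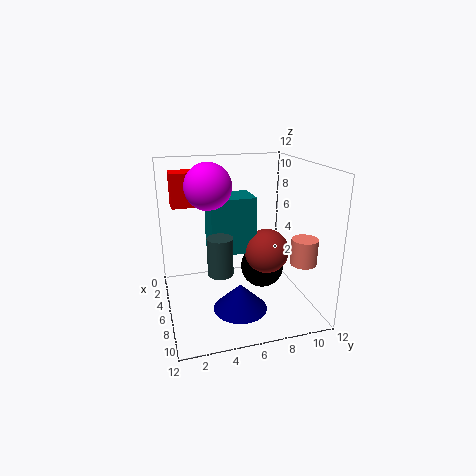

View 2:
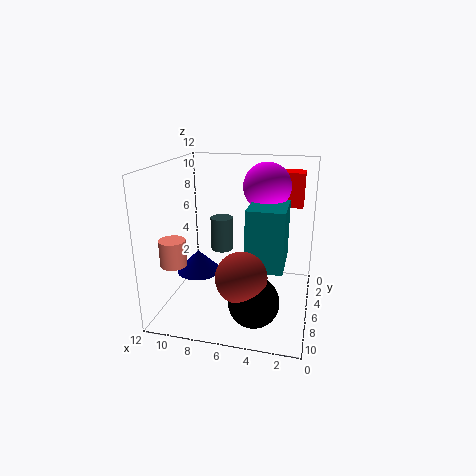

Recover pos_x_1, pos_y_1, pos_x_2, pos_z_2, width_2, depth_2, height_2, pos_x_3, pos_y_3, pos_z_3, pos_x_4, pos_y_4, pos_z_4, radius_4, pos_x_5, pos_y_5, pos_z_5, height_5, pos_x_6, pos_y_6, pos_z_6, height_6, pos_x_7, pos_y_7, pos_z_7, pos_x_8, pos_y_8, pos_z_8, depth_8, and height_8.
pos_x_1 = 4; pos_y_1 = 4; pos_x_2 = 2; pos_z_2 = 4; width_2 = 3; depth_2 = 4; height_2 = 5; pos_x_3 = 4; pos_y_3 = 9; pos_z_3 = 2; pos_x_4 = 8; pos_y_4 = 4; pos_z_4 = 4; radius_4 = 1; pos_x_5 = 10; pos_y_5 = 10; pos_z_5 = 5; height_5 = 2; pos_x_6 = 10; pos_y_6 = 5; pos_z_6 = 2; height_6 = 2; pos_x_7 = 5; pos_y_7 = 9; pos_z_7 = 4; pos_x_8 = 1; pos_y_8 = 1; pos_z_8 = 8; depth_8 = 2; height_8 = 3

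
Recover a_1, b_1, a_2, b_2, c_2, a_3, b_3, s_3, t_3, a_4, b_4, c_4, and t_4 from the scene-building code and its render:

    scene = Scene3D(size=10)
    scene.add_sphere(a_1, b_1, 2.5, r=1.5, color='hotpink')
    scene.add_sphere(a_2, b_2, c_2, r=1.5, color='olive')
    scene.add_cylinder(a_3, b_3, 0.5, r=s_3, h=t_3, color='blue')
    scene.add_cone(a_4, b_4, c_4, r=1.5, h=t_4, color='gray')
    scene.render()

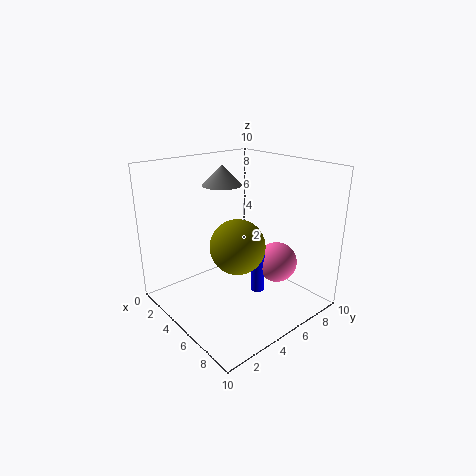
a_1 = 6, b_1 = 8, a_2 = 8.5, b_2 = 2, c_2 = 6.5, a_3 = 5.5, b_3 = 6.5, s_3 = 0.5, t_3 = 4, a_4 = 2, b_4 = 6, c_4 = 8, t_4 = 1.5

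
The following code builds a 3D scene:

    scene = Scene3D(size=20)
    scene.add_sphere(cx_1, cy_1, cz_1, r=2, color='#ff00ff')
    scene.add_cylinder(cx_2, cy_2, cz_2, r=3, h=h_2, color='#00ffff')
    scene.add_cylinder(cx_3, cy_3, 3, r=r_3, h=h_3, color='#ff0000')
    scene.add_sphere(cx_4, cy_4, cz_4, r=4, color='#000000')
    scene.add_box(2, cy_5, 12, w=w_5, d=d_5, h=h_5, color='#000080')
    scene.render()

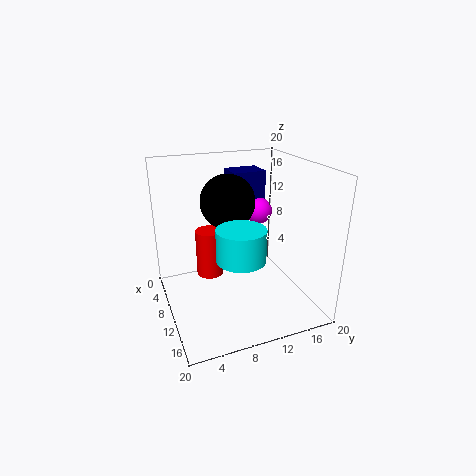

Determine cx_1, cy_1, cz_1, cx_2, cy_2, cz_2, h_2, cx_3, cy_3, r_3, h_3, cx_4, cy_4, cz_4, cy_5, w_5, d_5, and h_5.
cx_1 = 6
cy_1 = 15
cz_1 = 12
cx_2 = 16
cy_2 = 8
cz_2 = 10
h_2 = 4
cx_3 = 6
cy_3 = 7
r_3 = 2
h_3 = 7
cx_4 = 6
cy_4 = 10
cz_4 = 14
cy_5 = 11
w_5 = 4
d_5 = 5
h_5 = 6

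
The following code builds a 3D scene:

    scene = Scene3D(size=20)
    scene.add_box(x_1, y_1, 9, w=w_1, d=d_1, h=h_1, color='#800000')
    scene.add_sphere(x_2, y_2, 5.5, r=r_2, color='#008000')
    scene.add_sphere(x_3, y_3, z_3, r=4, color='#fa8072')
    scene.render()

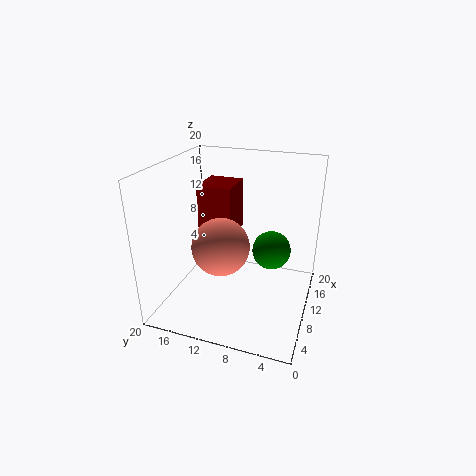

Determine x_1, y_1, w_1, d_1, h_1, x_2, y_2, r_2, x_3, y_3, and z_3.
x_1 = 11; y_1 = 11.5; w_1 = 5.5; d_1 = 5; h_1 = 7.5; x_2 = 16; y_2 = 6.5; r_2 = 3; x_3 = 8.5; y_3 = 12; z_3 = 9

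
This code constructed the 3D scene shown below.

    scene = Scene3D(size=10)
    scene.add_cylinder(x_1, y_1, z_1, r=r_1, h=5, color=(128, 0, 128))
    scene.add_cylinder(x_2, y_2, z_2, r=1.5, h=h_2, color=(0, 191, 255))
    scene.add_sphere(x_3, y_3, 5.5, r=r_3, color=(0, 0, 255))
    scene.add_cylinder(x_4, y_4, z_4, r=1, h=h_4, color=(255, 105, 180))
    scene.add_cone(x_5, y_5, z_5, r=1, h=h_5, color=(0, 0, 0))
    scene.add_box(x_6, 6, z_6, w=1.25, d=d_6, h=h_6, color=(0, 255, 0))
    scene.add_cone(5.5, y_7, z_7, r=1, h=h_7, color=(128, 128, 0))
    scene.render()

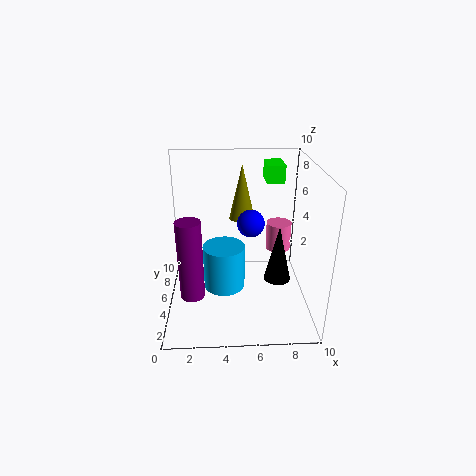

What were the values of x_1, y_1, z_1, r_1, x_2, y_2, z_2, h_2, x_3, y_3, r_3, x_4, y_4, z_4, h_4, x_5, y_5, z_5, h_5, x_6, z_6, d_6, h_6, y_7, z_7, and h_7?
x_1 = 2, y_1 = 1.75, z_1 = 2.75, r_1 = 0.75, x_2 = 4, y_2 = 5.25, z_2 = 1, h_2 = 3.25, x_3 = 6, y_3 = 6.25, r_3 = 1, x_4 = 8.5, y_4 = 8.5, z_4 = 2.25, h_4 = 2.25, x_5 = 8, y_5 = 5.5, z_5 = 1.25, h_5 = 4.25, x_6 = 7, z_6 = 8.5, d_6 = 2, h_6 = 1.25, y_7 = 8.5, z_7 = 5, h_7 = 4.25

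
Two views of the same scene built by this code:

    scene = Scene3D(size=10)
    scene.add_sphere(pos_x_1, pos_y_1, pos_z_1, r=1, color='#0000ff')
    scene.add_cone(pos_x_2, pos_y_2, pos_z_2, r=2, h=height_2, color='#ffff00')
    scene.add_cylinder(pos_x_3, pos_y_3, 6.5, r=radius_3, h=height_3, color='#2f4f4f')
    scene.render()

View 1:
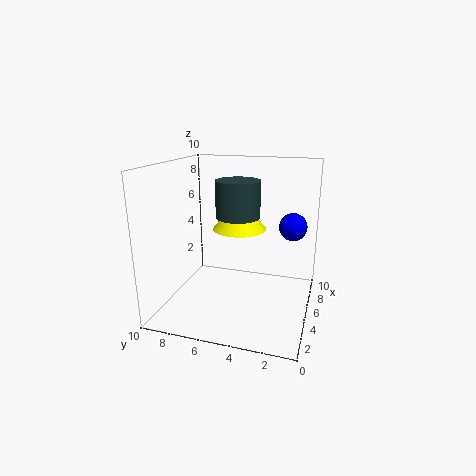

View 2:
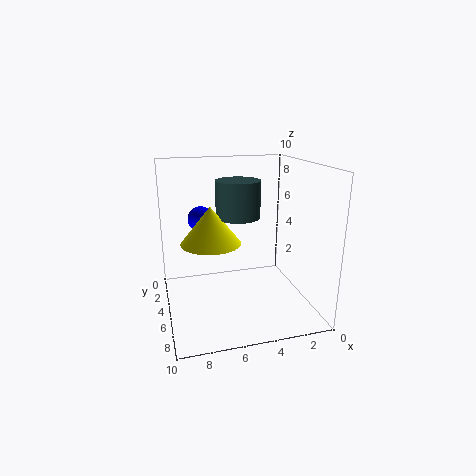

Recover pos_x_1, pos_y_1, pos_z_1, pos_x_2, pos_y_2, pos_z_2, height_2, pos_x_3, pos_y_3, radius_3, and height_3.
pos_x_1 = 7, pos_y_1 = 1.5, pos_z_1 = 5.5, pos_x_2 = 7, pos_y_2 = 5.5, pos_z_2 = 5, height_2 = 2.5, pos_x_3 = 5, pos_y_3 = 5, radius_3 = 1.5, height_3 = 2.5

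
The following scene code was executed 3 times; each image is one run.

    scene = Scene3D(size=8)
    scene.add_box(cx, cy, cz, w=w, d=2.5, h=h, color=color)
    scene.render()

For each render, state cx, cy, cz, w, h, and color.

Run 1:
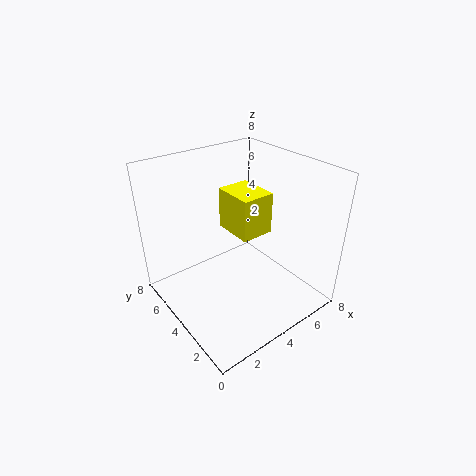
cx = 4.5
cy = 4
cz = 3.5
w = 2
h = 2.5
color = 'yellow'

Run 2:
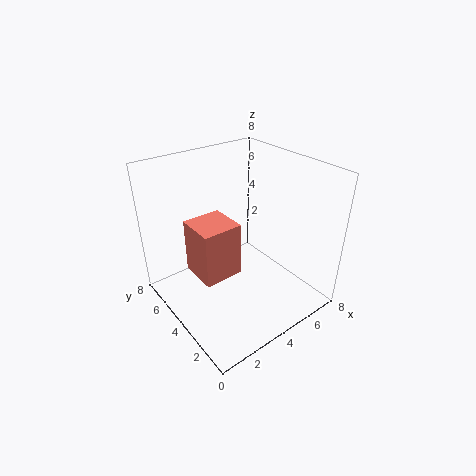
cx = 2.5
cy = 5
cz = 0.5
w = 2.5
h = 3.5
color = 'salmon'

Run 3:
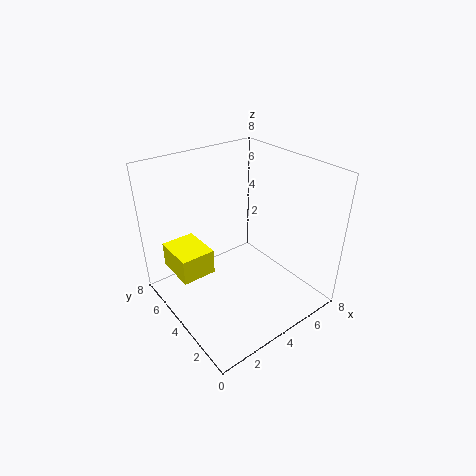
cx = 1
cy = 5
cz = 1.5
w = 2
h = 1.5
color = 'yellow'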